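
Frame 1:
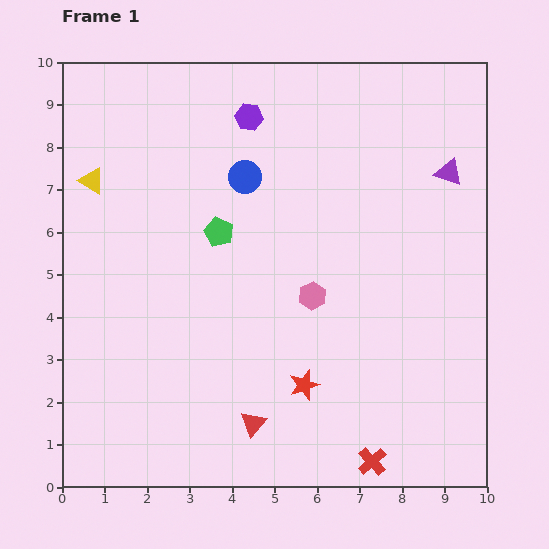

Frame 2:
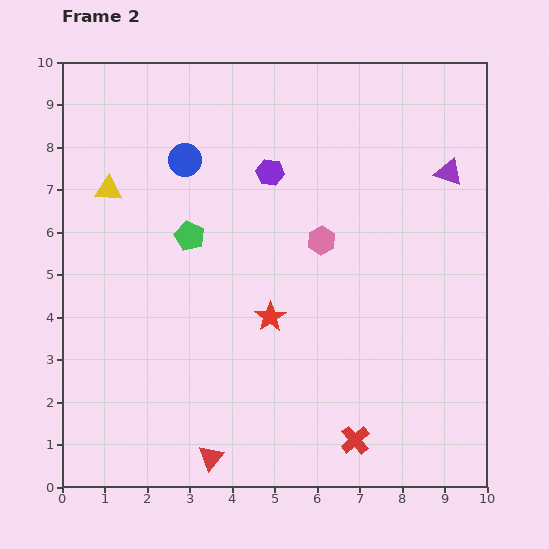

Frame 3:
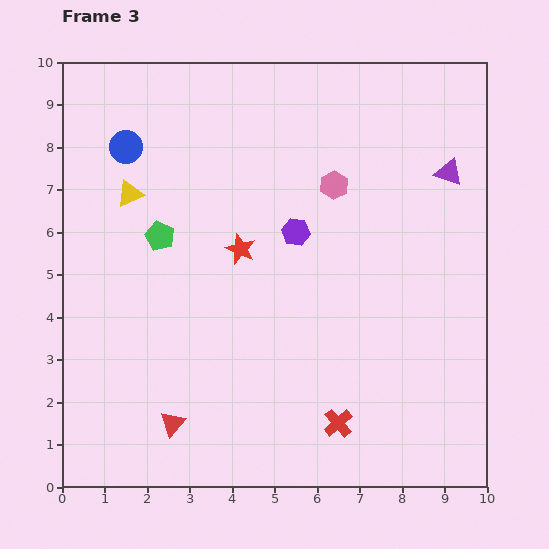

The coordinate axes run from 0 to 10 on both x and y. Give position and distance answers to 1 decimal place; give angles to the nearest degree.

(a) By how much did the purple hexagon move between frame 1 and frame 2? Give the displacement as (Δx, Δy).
(0.5, -1.3)

The purple hexagon was at (4.4, 8.7) in frame 1 and (4.9, 7.4) in frame 2.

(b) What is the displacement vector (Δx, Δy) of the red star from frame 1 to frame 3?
(-1.5, 3.2)

The red star was at (5.7, 2.4) in frame 1 and (4.2, 5.6) in frame 3.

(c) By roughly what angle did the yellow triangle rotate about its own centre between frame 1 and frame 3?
54° counter-clockwise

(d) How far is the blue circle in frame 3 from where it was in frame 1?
2.9

The blue circle moved from (4.3, 7.3) to (1.5, 8.0), a distance of √(2.8² + 0.7²) ≈ 2.9.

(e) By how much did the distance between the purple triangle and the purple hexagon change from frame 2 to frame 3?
-0.3

Distance in frame 2: 4.2. Distance in frame 3: 3.9.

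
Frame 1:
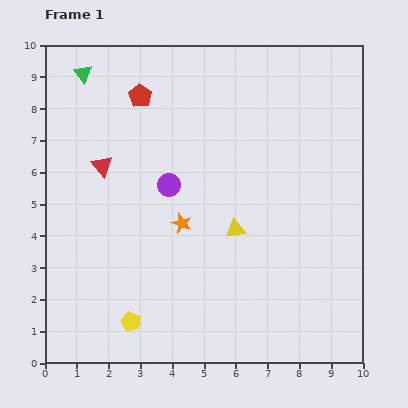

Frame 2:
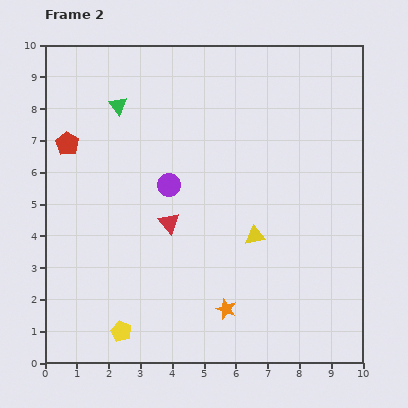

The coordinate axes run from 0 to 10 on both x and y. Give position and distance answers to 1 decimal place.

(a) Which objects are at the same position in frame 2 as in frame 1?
the purple circle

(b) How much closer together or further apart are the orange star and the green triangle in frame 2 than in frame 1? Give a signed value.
+1.6

Distance in frame 1: 5.6. Distance in frame 2: 7.2.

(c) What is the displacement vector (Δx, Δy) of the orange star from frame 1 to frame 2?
(1.4, -2.7)

The orange star was at (4.3, 4.4) in frame 1 and (5.7, 1.7) in frame 2.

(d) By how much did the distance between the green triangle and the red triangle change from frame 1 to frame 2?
+1.0

Distance in frame 1: 3.0. Distance in frame 2: 4.0.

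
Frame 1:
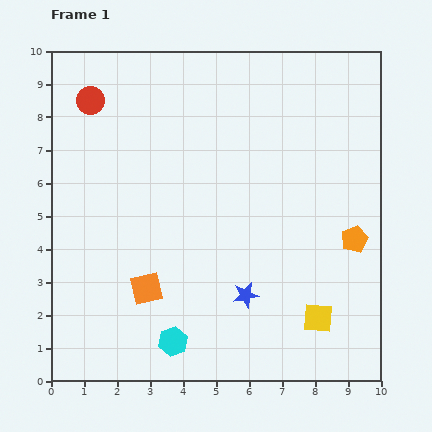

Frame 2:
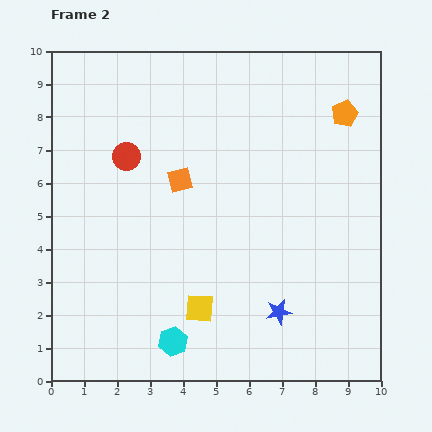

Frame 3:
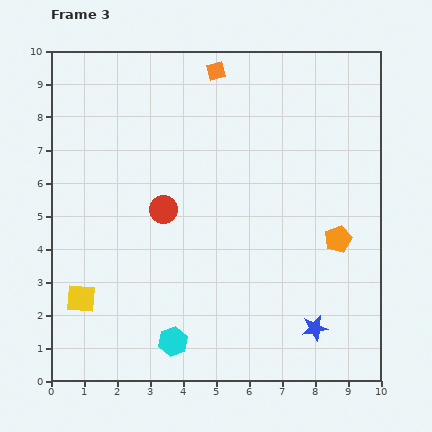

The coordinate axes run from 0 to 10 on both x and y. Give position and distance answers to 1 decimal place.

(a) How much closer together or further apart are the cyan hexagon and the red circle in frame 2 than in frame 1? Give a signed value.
-1.9

Distance in frame 1: 7.7. Distance in frame 2: 5.8.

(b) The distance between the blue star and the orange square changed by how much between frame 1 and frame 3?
+5.4

Distance in frame 1: 3.0. Distance in frame 3: 8.4.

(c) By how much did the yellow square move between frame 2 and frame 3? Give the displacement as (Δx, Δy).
(-3.6, 0.3)

The yellow square was at (4.5, 2.2) in frame 2 and (0.9, 2.5) in frame 3.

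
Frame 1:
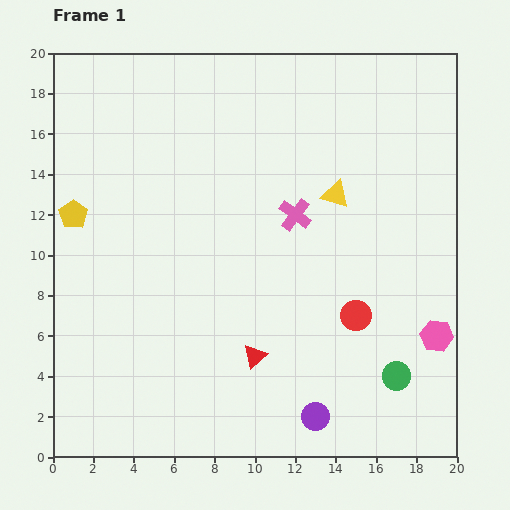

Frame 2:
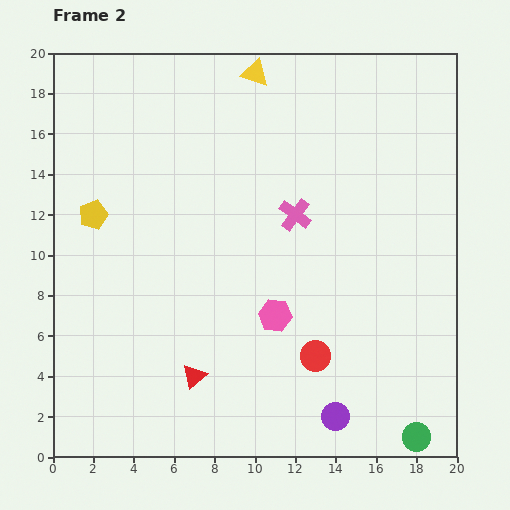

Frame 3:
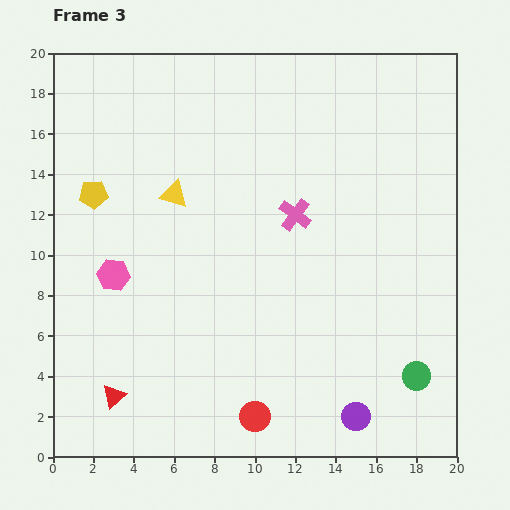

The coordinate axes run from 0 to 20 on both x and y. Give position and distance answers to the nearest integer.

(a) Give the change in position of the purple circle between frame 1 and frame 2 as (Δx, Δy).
(1, 0)

The purple circle was at (13, 2) in frame 1 and (14, 2) in frame 2.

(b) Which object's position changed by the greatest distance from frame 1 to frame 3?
the pink hexagon

(moved 16; next 8)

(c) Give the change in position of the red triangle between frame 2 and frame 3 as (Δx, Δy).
(-4, -1)

The red triangle was at (7, 4) in frame 2 and (3, 3) in frame 3.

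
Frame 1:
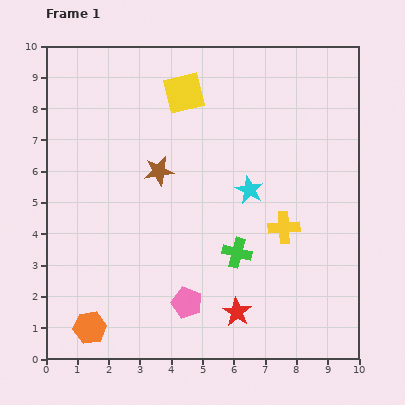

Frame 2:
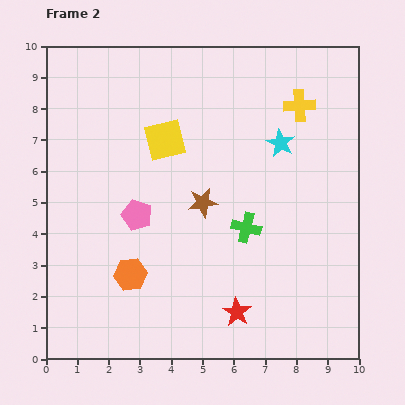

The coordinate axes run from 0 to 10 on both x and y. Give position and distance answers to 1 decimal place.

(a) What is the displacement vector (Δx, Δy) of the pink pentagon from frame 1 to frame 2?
(-1.6, 2.8)

The pink pentagon was at (4.5, 1.8) in frame 1 and (2.9, 4.6) in frame 2.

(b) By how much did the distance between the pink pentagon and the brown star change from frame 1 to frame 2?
-2.2

Distance in frame 1: 4.3. Distance in frame 2: 2.1.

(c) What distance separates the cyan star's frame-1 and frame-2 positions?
1.8

The cyan star moved from (6.5, 5.4) to (7.5, 6.9), a distance of √(1.0² + 1.5²) ≈ 1.8.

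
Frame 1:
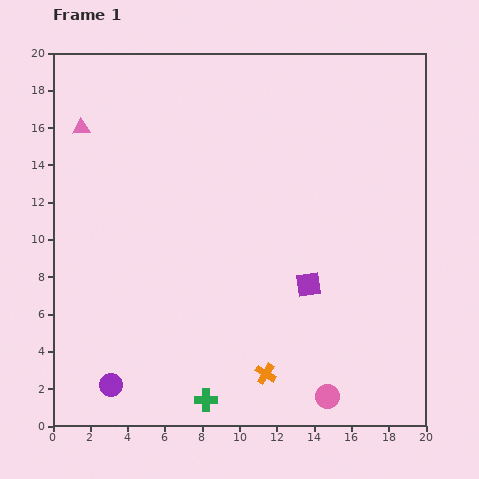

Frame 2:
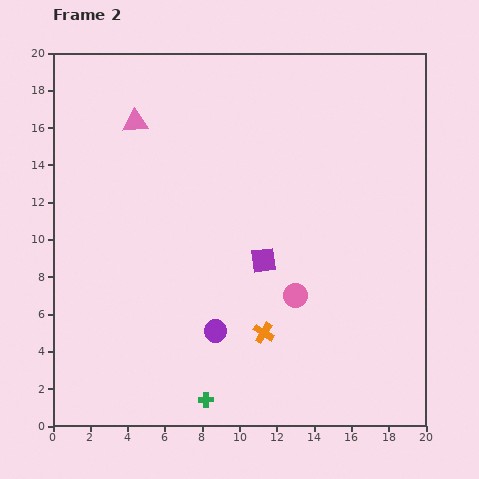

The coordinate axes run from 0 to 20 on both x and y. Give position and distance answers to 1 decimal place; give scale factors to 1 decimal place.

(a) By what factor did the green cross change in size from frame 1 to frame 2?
0.7×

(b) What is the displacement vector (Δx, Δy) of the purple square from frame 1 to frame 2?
(-2.4, 1.3)

The purple square was at (13.7, 7.6) in frame 1 and (11.3, 8.9) in frame 2.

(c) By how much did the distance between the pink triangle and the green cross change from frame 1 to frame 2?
-0.7

Distance in frame 1: 16.1. Distance in frame 2: 15.4.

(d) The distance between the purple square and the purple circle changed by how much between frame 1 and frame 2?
-7.3

Distance in frame 1: 11.9. Distance in frame 2: 4.6.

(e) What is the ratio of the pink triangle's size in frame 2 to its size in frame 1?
1.4×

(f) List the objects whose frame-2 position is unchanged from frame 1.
the green cross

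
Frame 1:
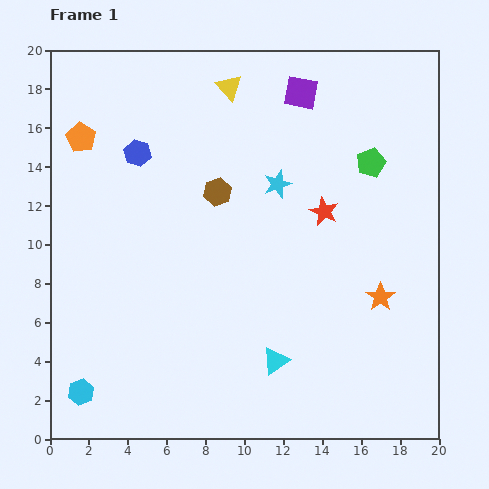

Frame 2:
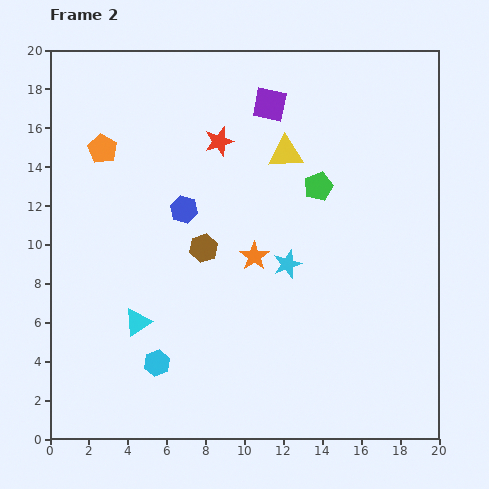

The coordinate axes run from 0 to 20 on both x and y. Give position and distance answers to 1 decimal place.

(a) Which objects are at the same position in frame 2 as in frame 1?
none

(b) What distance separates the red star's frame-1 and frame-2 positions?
6.5

The red star moved from (14.1, 11.7) to (8.7, 15.3), a distance of √(5.4² + 3.6²) ≈ 6.5.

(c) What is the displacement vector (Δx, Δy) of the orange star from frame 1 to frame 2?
(-6.5, 2.1)

The orange star was at (17.0, 7.3) in frame 1 and (10.5, 9.4) in frame 2.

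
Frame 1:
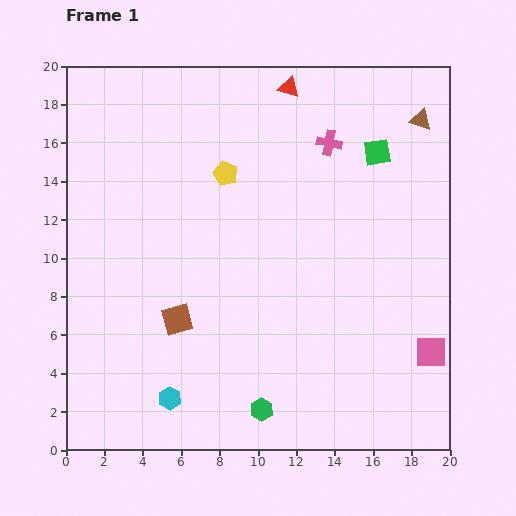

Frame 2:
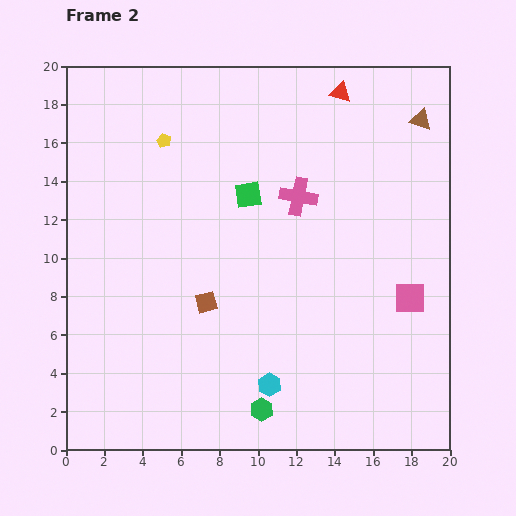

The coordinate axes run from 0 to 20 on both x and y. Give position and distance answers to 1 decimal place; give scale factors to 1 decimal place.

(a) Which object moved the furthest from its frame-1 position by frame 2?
the green square

(moved 7.1; next 5.2)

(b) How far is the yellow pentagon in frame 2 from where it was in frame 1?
3.6

The yellow pentagon moved from (8.3, 14.4) to (5.1, 16.1), a distance of √(3.2² + 1.7²) ≈ 3.6.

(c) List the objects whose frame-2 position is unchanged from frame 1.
the brown triangle, the green hexagon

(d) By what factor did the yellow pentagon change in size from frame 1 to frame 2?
0.6×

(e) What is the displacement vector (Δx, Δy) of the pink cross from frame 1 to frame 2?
(-1.6, -2.8)

The pink cross was at (13.7, 16.0) in frame 1 and (12.1, 13.2) in frame 2.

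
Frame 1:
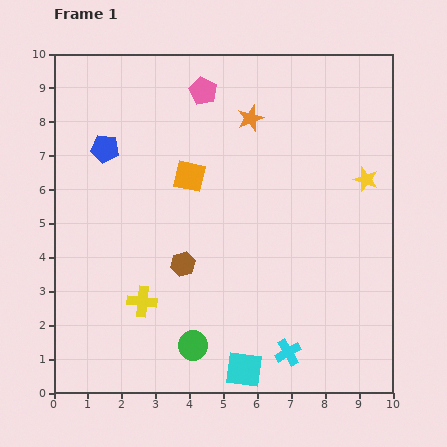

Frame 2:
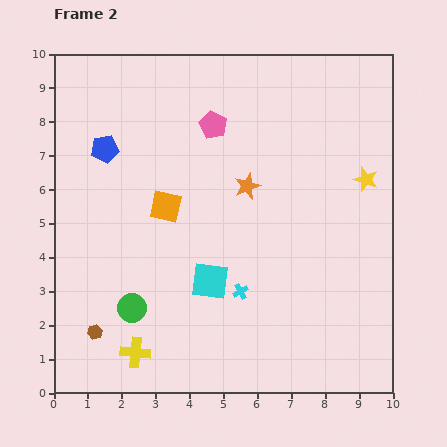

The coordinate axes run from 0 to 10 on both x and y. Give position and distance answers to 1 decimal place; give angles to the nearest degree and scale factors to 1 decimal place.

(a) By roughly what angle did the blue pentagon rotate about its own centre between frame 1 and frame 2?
16° counter-clockwise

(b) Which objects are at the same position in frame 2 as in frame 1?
the blue pentagon, the yellow star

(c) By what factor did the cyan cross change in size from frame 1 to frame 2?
0.6×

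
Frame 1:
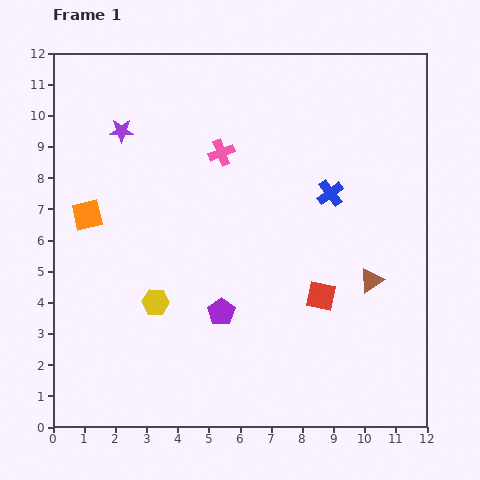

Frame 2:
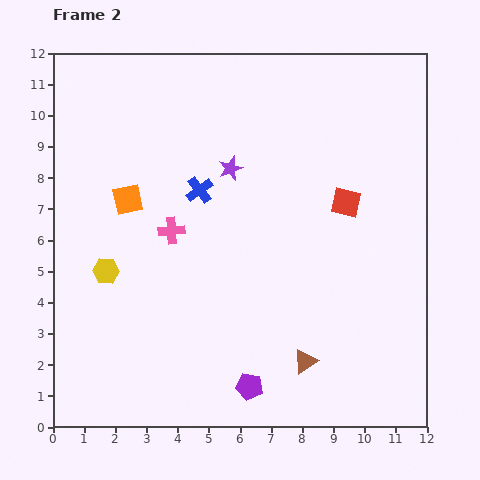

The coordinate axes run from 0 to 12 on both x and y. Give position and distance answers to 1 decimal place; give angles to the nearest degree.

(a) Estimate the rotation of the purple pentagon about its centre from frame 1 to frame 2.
26° counter-clockwise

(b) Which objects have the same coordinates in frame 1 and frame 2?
none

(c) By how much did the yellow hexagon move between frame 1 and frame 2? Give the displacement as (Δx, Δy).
(-1.6, 1.0)

The yellow hexagon was at (3.3, 4.0) in frame 1 and (1.7, 5.0) in frame 2.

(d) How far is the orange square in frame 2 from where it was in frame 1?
1.4

The orange square moved from (1.1, 6.8) to (2.4, 7.3), a distance of √(1.3² + 0.5²) ≈ 1.4.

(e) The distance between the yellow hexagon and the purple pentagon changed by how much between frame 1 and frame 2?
+3.8

Distance in frame 1: 2.1. Distance in frame 2: 5.9.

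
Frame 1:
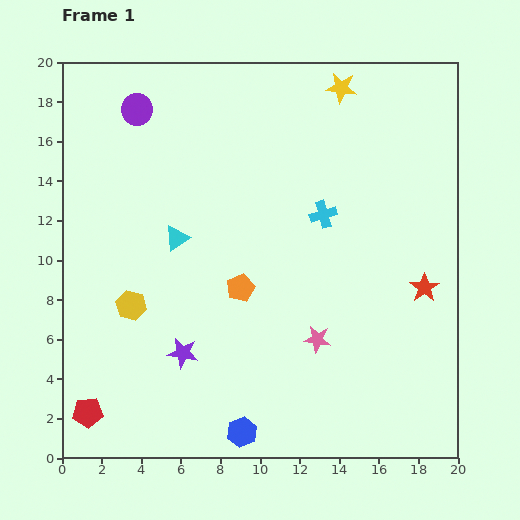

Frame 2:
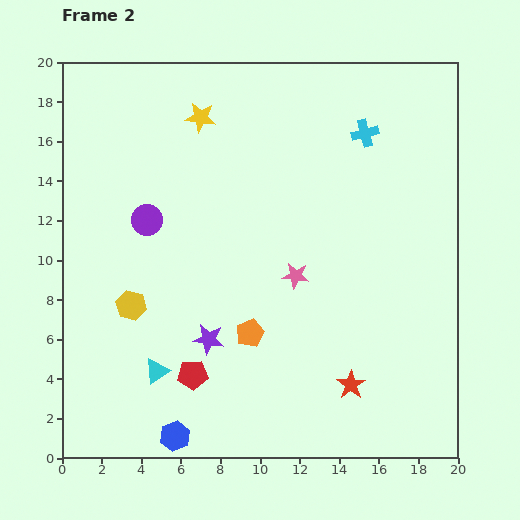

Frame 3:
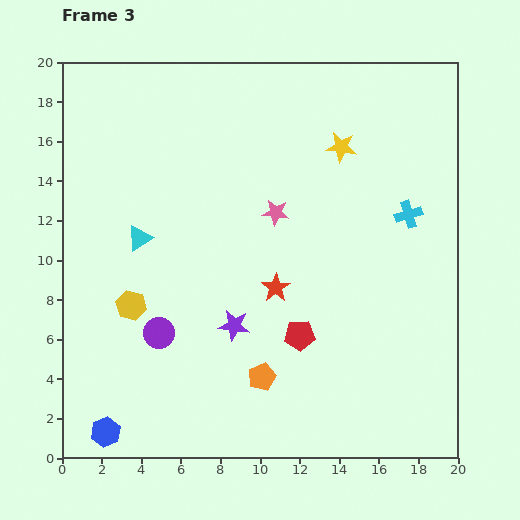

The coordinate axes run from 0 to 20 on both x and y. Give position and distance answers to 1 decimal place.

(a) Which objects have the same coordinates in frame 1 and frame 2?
the yellow hexagon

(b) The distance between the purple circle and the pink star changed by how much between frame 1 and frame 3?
-6.2

Distance in frame 1: 14.7. Distance in frame 3: 8.5.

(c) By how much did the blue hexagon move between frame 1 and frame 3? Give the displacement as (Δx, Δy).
(-6.9, 0.0)

The blue hexagon was at (9.1, 1.3) in frame 1 and (2.2, 1.3) in frame 3.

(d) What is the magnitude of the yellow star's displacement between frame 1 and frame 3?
3.0

The yellow star moved from (14.1, 18.7) to (14.1, 15.7), a distance of √(0.0² + 3.0²) ≈ 3.0.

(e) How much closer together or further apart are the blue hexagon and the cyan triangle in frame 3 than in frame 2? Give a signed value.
+6.5

Distance in frame 2: 3.4. Distance in frame 3: 9.9.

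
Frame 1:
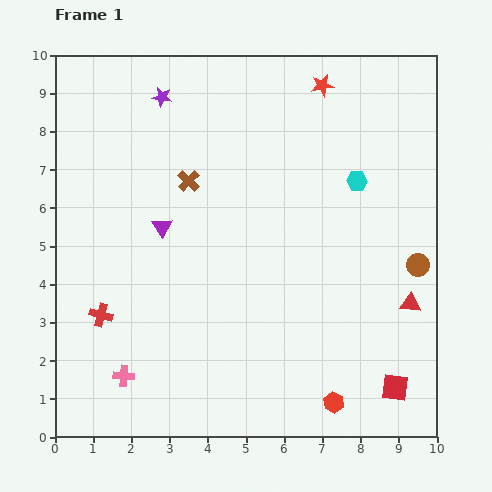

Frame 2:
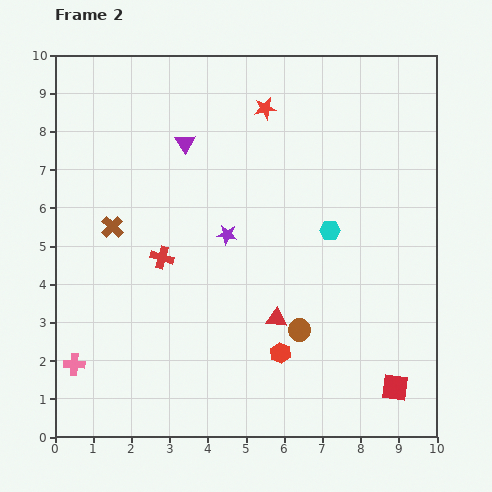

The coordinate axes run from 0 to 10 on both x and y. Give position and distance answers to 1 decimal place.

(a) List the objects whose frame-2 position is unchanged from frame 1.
the red square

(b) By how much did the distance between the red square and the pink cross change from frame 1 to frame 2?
+1.3

Distance in frame 1: 7.1. Distance in frame 2: 8.4.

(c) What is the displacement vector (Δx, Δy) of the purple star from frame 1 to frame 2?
(1.7, -3.6)

The purple star was at (2.8, 8.9) in frame 1 and (4.5, 5.3) in frame 2.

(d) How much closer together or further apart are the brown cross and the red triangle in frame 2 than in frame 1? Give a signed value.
-1.7

Distance in frame 1: 6.6. Distance in frame 2: 4.9.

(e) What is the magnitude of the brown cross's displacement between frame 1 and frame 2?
2.3

The brown cross moved from (3.5, 6.7) to (1.5, 5.5), a distance of √(2.0² + 1.2²) ≈ 2.3.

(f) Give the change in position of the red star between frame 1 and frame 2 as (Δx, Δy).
(-1.5, -0.6)

The red star was at (7.0, 9.2) in frame 1 and (5.5, 8.6) in frame 2.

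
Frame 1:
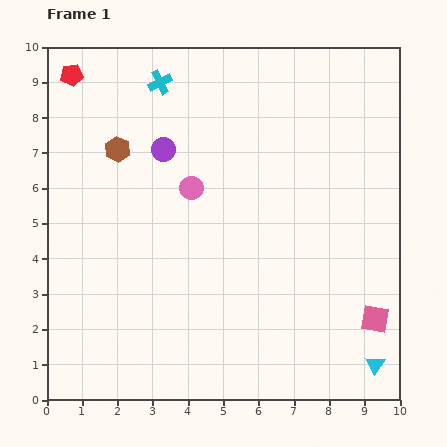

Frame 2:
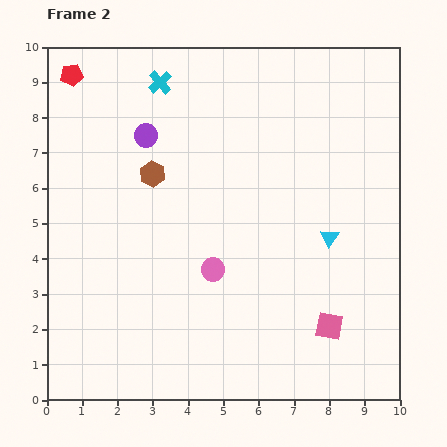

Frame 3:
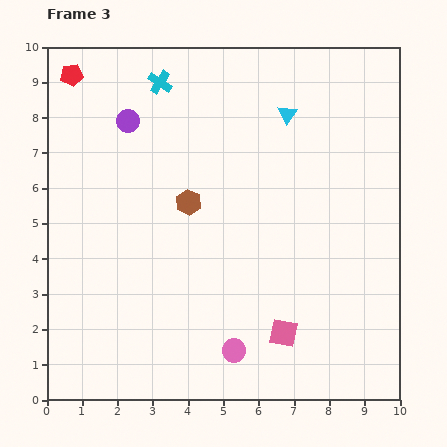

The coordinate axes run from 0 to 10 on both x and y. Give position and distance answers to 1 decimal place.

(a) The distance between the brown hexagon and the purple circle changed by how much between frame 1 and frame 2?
-0.2

Distance in frame 1: 1.3. Distance in frame 2: 1.1.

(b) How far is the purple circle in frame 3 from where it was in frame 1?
1.3

The purple circle moved from (3.3, 7.1) to (2.3, 7.9), a distance of √(1.0² + 0.8²) ≈ 1.3.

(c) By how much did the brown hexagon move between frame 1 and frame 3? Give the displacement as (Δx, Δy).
(2.0, -1.5)

The brown hexagon was at (2.0, 7.1) in frame 1 and (4.0, 5.6) in frame 3.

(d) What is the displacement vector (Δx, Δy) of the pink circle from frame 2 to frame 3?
(0.6, -2.3)

The pink circle was at (4.7, 3.7) in frame 2 and (5.3, 1.4) in frame 3.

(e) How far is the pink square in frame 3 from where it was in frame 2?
1.3

The pink square moved from (8.0, 2.1) to (6.7, 1.9), a distance of √(1.3² + 0.2²) ≈ 1.3.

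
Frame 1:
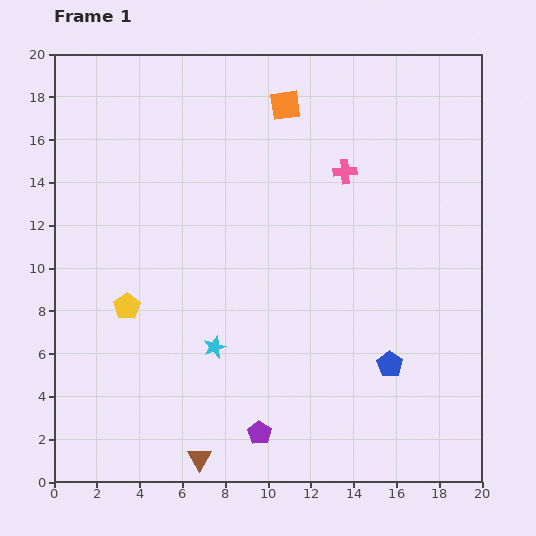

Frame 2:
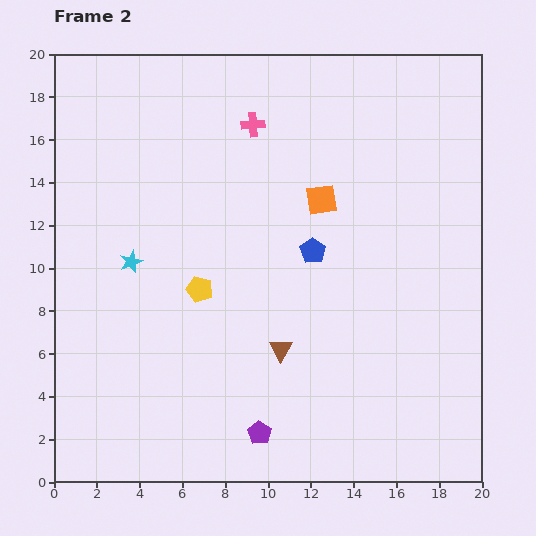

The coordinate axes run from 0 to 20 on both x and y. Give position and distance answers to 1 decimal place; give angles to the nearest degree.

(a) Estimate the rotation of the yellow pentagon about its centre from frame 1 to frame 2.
20° counter-clockwise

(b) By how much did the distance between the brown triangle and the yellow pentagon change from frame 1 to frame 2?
-3.2

Distance in frame 1: 7.9. Distance in frame 2: 4.7.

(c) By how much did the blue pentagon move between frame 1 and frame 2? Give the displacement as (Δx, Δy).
(-3.6, 5.3)

The blue pentagon was at (15.7, 5.5) in frame 1 and (12.1, 10.8) in frame 2.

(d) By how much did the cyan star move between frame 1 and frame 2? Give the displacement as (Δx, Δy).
(-3.9, 4.0)

The cyan star was at (7.5, 6.3) in frame 1 and (3.6, 10.3) in frame 2.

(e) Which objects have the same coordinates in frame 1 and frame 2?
the purple pentagon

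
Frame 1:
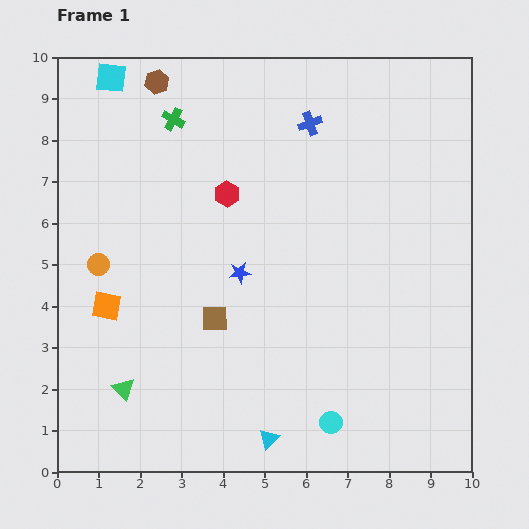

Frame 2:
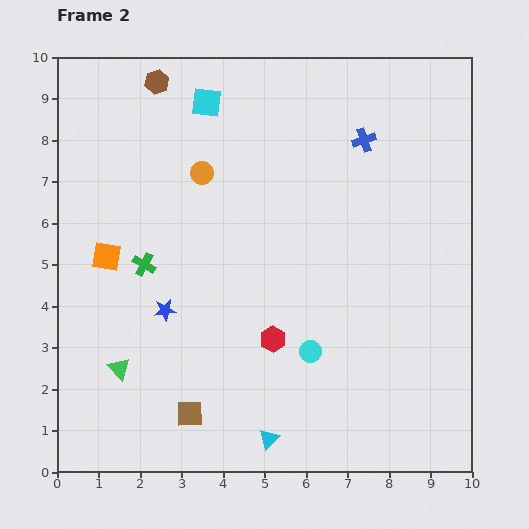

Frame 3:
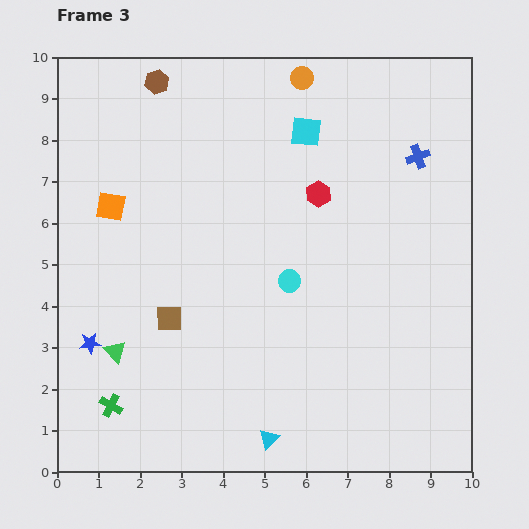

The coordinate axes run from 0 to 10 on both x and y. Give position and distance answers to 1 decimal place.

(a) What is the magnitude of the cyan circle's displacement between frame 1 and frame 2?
1.8

The cyan circle moved from (6.6, 1.2) to (6.1, 2.9), a distance of √(0.5² + 1.7²) ≈ 1.8.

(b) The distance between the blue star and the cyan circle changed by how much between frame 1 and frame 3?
+0.8

Distance in frame 1: 4.2. Distance in frame 3: 5.0.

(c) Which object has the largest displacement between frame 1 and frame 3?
the green cross

(moved 7.1; next 6.7)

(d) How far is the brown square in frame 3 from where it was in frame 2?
2.4

The brown square moved from (3.2, 1.4) to (2.7, 3.7), a distance of √(0.5² + 2.3²) ≈ 2.4.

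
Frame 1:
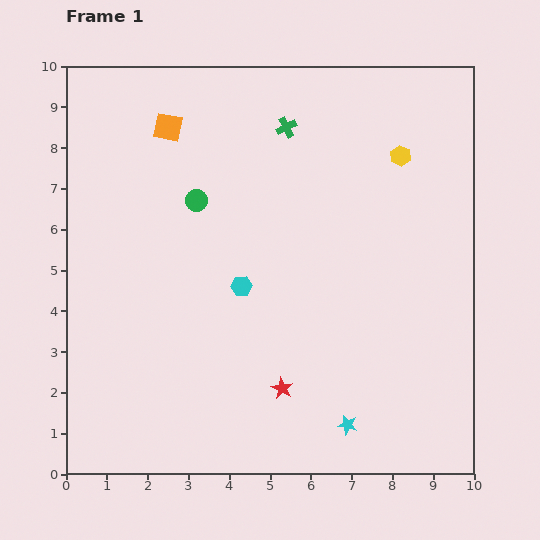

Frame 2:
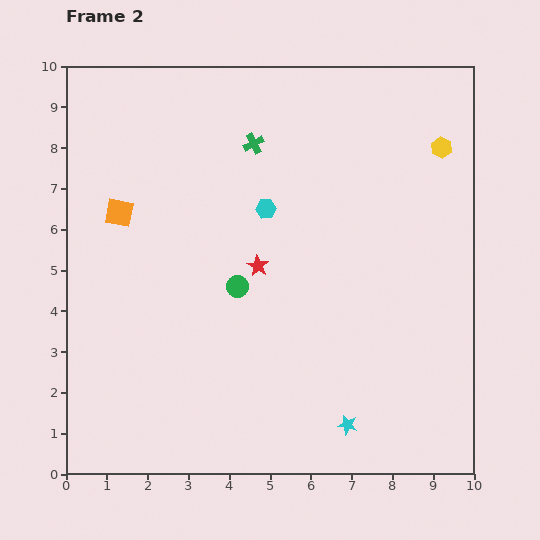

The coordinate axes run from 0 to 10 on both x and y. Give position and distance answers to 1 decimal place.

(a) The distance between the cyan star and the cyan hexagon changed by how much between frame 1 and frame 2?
+1.4

Distance in frame 1: 4.3. Distance in frame 2: 5.7.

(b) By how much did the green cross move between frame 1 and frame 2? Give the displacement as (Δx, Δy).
(-0.8, -0.4)

The green cross was at (5.4, 8.5) in frame 1 and (4.6, 8.1) in frame 2.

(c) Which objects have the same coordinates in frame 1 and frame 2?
the cyan star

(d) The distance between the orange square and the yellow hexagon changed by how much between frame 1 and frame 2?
+2.4

Distance in frame 1: 5.7. Distance in frame 2: 8.1.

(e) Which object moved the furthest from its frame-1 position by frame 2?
the red star

(moved 3.1; next 2.4)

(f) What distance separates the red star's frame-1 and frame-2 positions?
3.1

The red star moved from (5.3, 2.1) to (4.7, 5.1), a distance of √(0.6² + 3.0²) ≈ 3.1.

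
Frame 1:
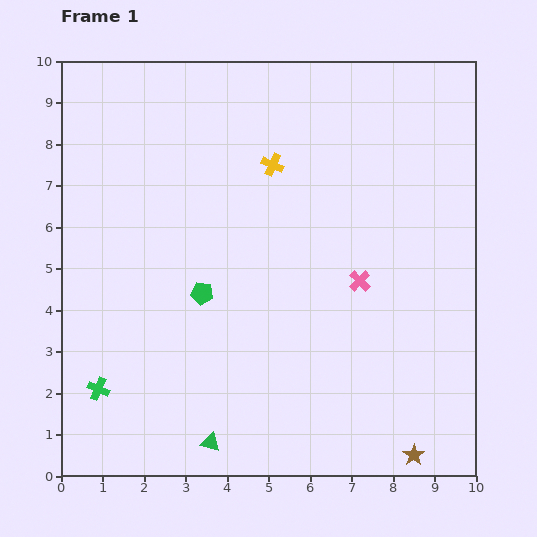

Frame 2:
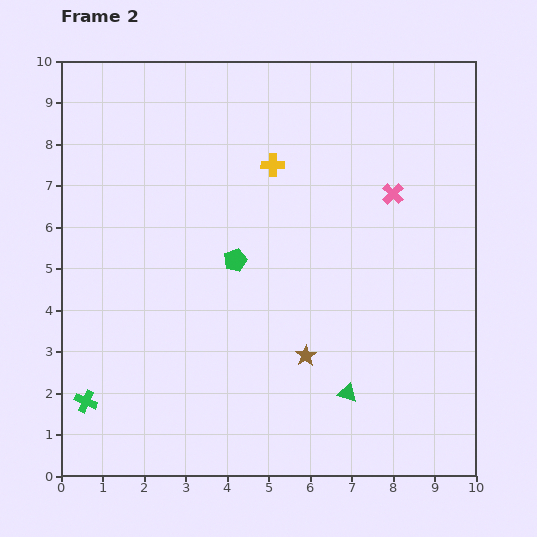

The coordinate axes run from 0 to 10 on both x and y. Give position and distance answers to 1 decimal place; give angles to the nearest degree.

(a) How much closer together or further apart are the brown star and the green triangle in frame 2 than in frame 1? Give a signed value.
-3.6

Distance in frame 1: 4.9. Distance in frame 2: 1.3.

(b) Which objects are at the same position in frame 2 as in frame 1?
the yellow cross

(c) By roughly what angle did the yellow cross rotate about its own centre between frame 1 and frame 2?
24° counter-clockwise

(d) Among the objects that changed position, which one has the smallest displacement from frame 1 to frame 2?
the green cross

(moved 0.4)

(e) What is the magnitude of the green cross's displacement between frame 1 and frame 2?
0.4

The green cross moved from (0.9, 2.1) to (0.6, 1.8), a distance of √(0.3² + 0.3²) ≈ 0.4.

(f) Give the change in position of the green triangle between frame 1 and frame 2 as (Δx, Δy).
(3.3, 1.2)

The green triangle was at (3.6, 0.8) in frame 1 and (6.9, 2.0) in frame 2.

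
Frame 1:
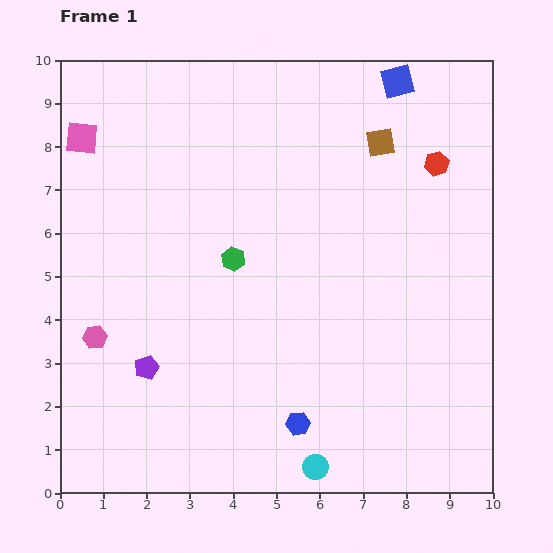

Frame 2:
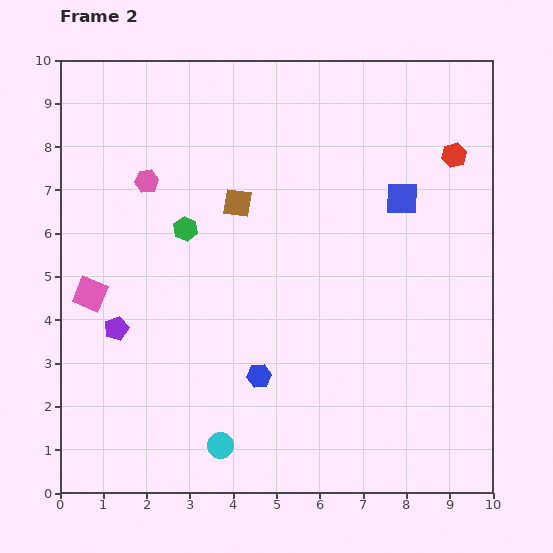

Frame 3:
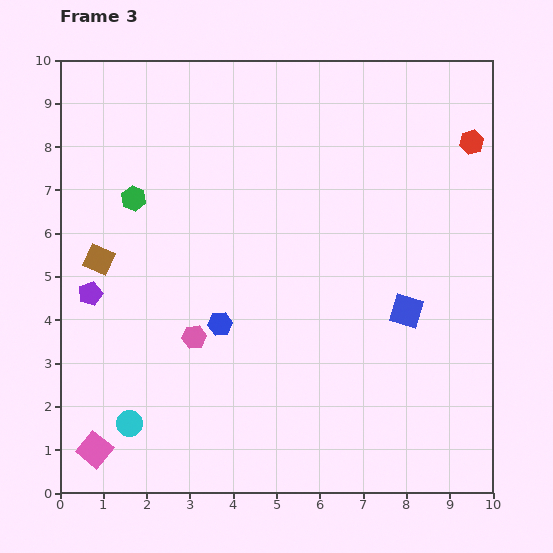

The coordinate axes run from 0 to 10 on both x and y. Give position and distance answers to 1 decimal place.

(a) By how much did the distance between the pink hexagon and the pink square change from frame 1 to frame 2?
-1.7

Distance in frame 1: 4.6. Distance in frame 2: 2.9.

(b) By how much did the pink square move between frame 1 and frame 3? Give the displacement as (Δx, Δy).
(0.3, -7.2)

The pink square was at (0.5, 8.2) in frame 1 and (0.8, 1.0) in frame 3.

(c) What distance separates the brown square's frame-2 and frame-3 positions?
3.5

The brown square moved from (4.1, 6.7) to (0.9, 5.4), a distance of √(3.2² + 1.3²) ≈ 3.5.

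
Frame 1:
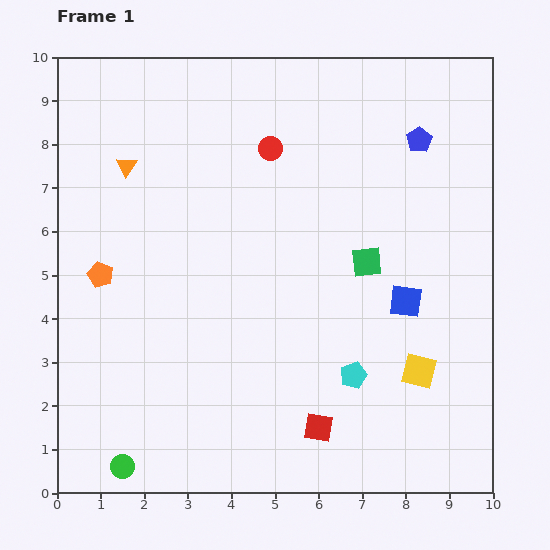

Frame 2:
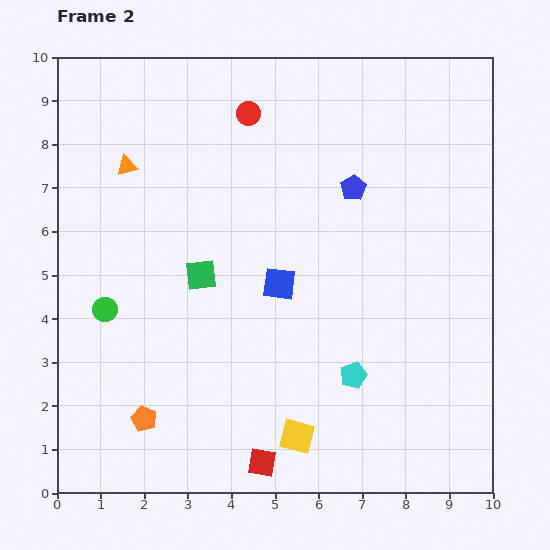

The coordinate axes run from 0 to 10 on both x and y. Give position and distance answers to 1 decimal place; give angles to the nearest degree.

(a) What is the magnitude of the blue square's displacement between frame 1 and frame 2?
2.9

The blue square moved from (8.0, 4.4) to (5.1, 4.8), a distance of √(2.9² + 0.4²) ≈ 2.9.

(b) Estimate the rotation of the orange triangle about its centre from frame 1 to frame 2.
40° clockwise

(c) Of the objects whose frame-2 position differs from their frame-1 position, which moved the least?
the red circle

(moved 0.9)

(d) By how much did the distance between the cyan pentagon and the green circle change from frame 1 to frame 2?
+0.2

Distance in frame 1: 5.7. Distance in frame 2: 5.9.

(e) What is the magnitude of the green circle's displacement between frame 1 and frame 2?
3.6

The green circle moved from (1.5, 0.6) to (1.1, 4.2), a distance of √(0.4² + 3.6²) ≈ 3.6.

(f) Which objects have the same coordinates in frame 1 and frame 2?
the orange triangle, the cyan pentagon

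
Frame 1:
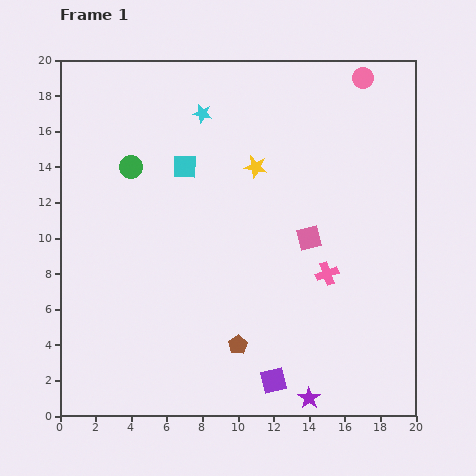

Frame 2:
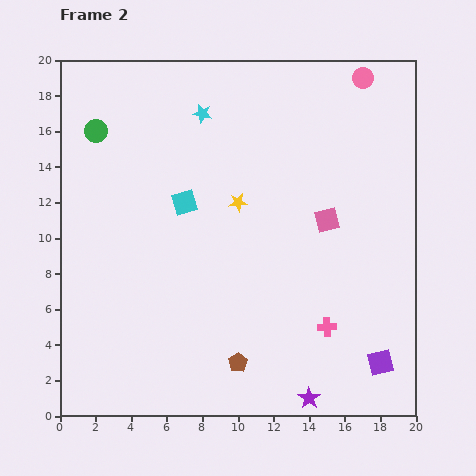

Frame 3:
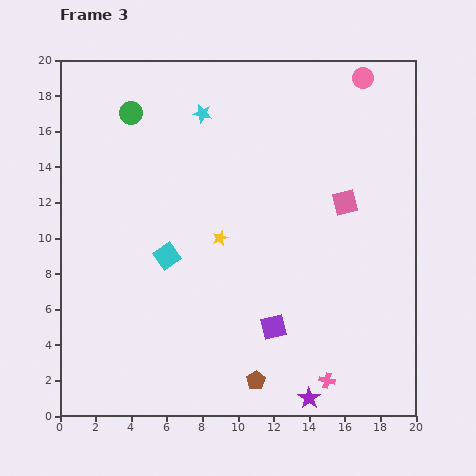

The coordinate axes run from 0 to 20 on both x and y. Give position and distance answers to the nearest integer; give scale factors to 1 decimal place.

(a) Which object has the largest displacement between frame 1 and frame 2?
the purple square

(moved 6; next 3)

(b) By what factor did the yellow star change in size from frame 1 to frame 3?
0.7×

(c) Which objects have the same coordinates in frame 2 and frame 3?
the cyan star, the purple star, the pink circle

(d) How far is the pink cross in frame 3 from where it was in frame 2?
3

The pink cross moved from (15, 5) to (15, 2), a distance of √(0² + 3²) ≈ 3.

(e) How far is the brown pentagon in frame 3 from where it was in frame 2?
1

The brown pentagon moved from (10, 3) to (11, 2), a distance of √(1² + 1²) ≈ 1.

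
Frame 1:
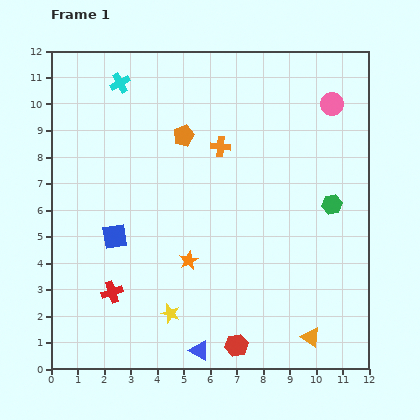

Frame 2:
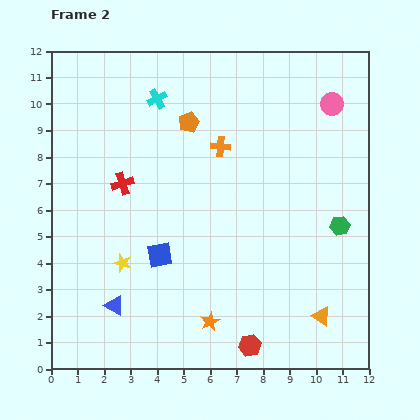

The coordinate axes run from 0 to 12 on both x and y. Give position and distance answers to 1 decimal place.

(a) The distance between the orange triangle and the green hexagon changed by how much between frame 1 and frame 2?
-1.6

Distance in frame 1: 5.1. Distance in frame 2: 3.5.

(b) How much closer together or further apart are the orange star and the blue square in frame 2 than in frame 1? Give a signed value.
+0.2

Distance in frame 1: 2.9. Distance in frame 2: 3.1.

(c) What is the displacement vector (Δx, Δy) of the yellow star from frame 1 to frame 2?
(-1.8, 1.9)

The yellow star was at (4.5, 2.1) in frame 1 and (2.7, 4.0) in frame 2.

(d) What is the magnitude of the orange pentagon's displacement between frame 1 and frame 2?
0.5

The orange pentagon moved from (5.0, 8.8) to (5.2, 9.3), a distance of √(0.2² + 0.5²) ≈ 0.5.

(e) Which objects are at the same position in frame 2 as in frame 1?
the orange cross, the pink circle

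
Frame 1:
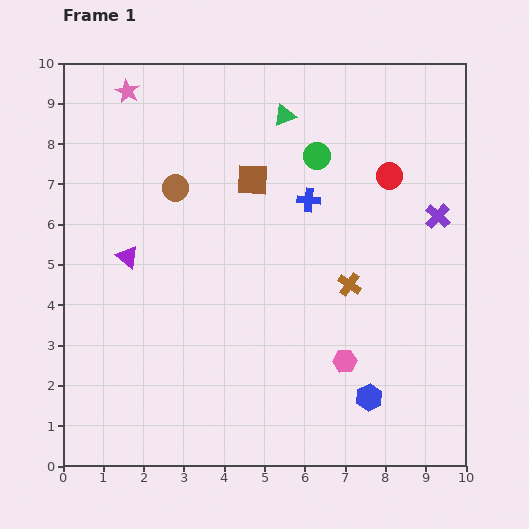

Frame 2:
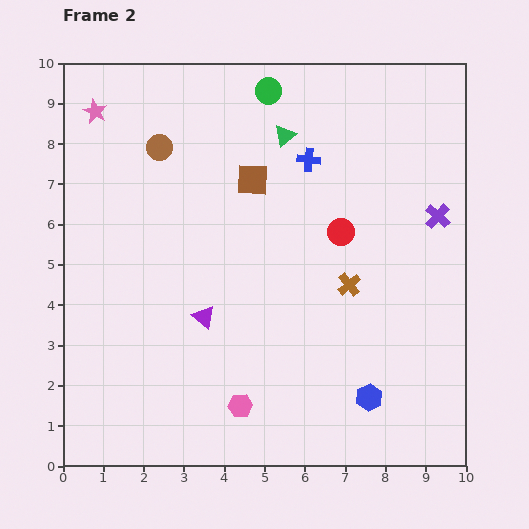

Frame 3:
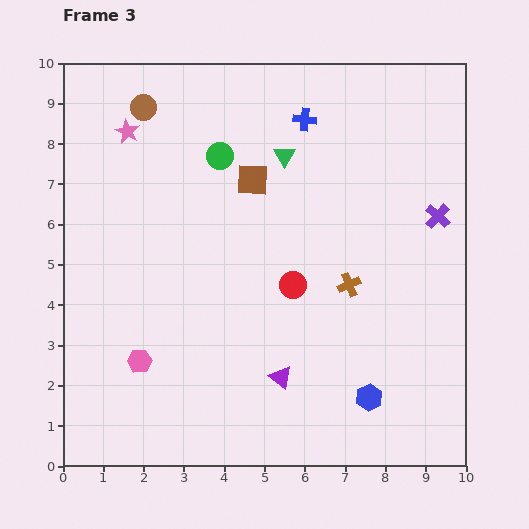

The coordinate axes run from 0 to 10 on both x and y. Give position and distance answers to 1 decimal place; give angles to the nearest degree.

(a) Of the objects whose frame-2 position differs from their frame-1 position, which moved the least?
the green triangle

(moved 0.5)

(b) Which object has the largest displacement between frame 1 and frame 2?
the pink hexagon

(moved 2.8; next 2.4)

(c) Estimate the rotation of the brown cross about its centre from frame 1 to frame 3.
32° clockwise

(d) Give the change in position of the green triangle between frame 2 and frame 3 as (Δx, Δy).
(0.0, -0.5)

The green triangle was at (5.5, 8.2) in frame 2 and (5.5, 7.7) in frame 3.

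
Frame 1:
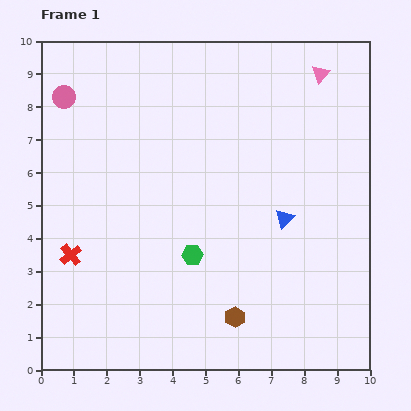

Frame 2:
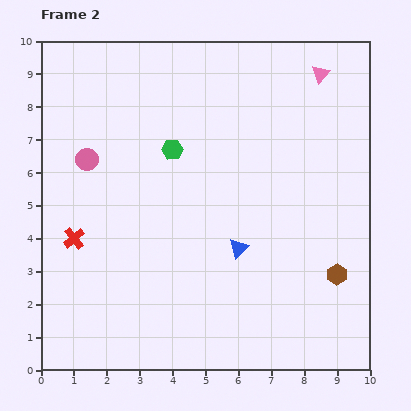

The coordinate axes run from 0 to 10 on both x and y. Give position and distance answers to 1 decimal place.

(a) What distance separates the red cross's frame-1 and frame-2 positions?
0.5

The red cross moved from (0.9, 3.5) to (1.0, 4.0), a distance of √(0.1² + 0.5²) ≈ 0.5.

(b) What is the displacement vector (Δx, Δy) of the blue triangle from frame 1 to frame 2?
(-1.4, -0.9)

The blue triangle was at (7.4, 4.6) in frame 1 and (6.0, 3.7) in frame 2.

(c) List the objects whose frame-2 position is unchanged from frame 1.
the pink triangle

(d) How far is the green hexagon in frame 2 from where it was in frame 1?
3.3

The green hexagon moved from (4.6, 3.5) to (4.0, 6.7), a distance of √(0.6² + 3.2²) ≈ 3.3.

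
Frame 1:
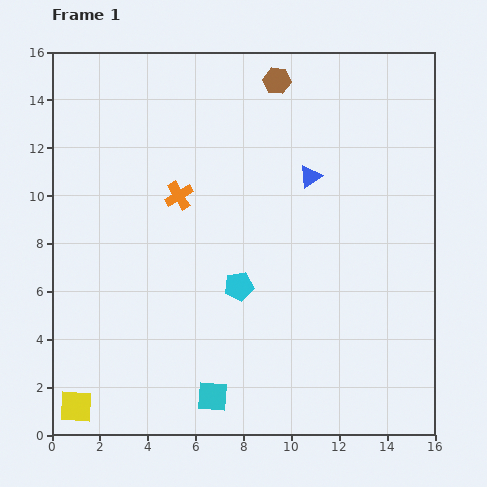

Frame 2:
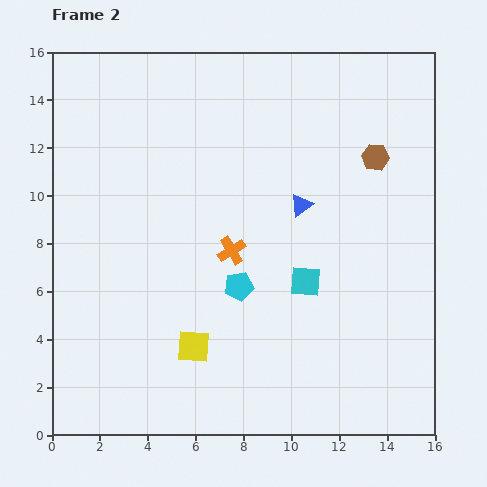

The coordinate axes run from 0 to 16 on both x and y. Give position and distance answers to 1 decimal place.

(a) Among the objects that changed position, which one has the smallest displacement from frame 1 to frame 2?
the blue triangle

(moved 1.3)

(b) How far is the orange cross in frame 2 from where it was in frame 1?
3.2

The orange cross moved from (5.3, 10.0) to (7.5, 7.7), a distance of √(2.2² + 2.3²) ≈ 3.2.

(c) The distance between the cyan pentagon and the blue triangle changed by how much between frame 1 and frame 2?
-1.2

Distance in frame 1: 5.5. Distance in frame 2: 4.3.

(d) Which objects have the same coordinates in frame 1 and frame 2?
the cyan pentagon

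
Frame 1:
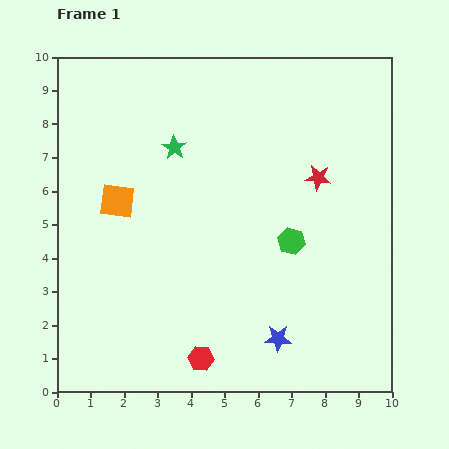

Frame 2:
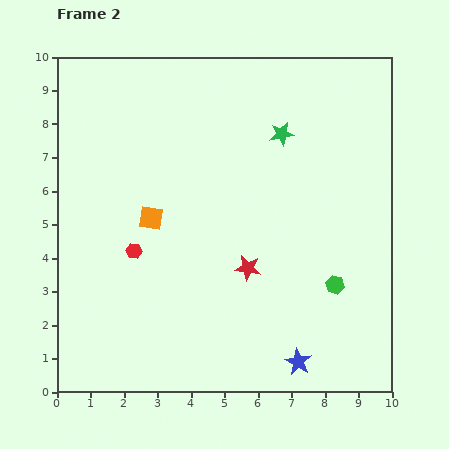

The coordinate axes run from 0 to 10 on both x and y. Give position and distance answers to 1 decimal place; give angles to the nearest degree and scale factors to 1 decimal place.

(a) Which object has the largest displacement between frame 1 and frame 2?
the red hexagon

(moved 3.8; next 3.4)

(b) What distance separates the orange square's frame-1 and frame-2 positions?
1.1

The orange square moved from (1.8, 5.7) to (2.8, 5.2), a distance of √(1.0² + 0.5²) ≈ 1.1.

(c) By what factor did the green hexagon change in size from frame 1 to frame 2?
0.7×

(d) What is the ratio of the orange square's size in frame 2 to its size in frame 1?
0.7×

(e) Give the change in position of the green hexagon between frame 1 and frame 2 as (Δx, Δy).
(1.3, -1.3)

The green hexagon was at (7.0, 4.5) in frame 1 and (8.3, 3.2) in frame 2.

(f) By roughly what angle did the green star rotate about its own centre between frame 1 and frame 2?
29° clockwise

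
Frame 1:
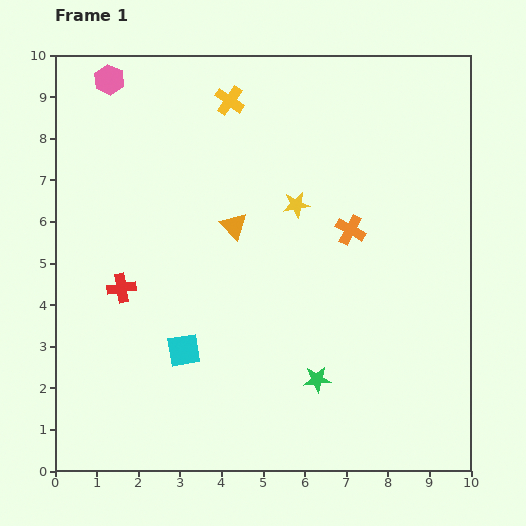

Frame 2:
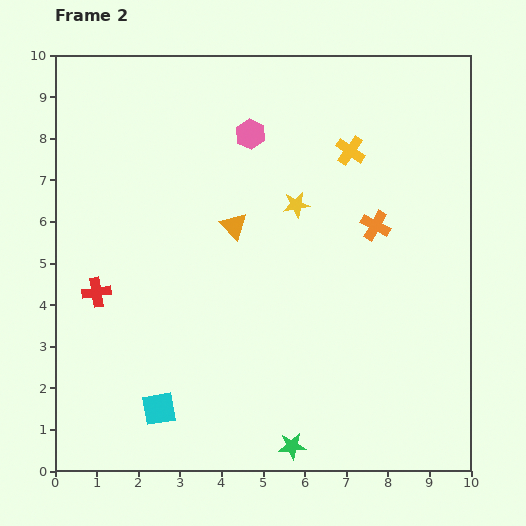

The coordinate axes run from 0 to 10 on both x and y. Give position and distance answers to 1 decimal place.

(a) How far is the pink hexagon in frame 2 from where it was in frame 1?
3.6

The pink hexagon moved from (1.3, 9.4) to (4.7, 8.1), a distance of √(3.4² + 1.3²) ≈ 3.6.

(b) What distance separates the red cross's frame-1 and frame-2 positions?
0.6

The red cross moved from (1.6, 4.4) to (1.0, 4.3), a distance of √(0.6² + 0.1²) ≈ 0.6.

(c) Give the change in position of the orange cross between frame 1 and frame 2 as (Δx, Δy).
(0.6, 0.1)

The orange cross was at (7.1, 5.8) in frame 1 and (7.7, 5.9) in frame 2.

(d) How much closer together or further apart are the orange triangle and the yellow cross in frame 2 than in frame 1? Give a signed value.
+0.3

Distance in frame 1: 3.0. Distance in frame 2: 3.3.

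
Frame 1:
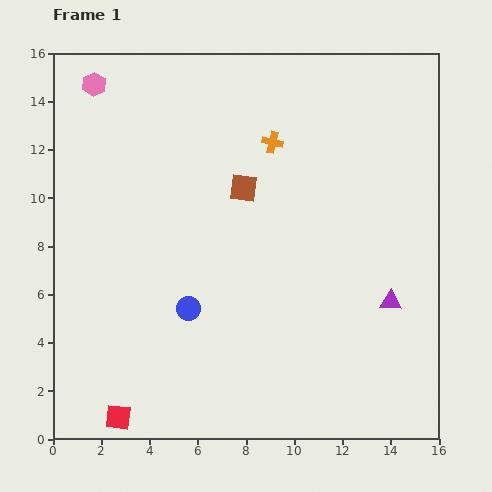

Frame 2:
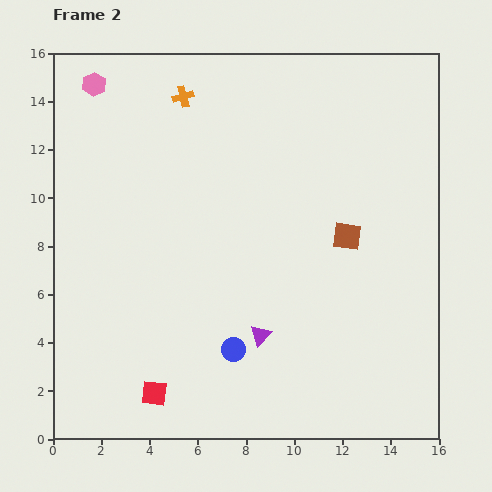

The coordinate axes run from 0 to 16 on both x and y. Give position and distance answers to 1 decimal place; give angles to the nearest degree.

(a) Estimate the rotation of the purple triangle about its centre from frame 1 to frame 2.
49° counter-clockwise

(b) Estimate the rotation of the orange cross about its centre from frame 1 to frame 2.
29° counter-clockwise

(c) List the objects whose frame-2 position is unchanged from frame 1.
the pink hexagon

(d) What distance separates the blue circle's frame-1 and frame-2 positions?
2.5

The blue circle moved from (5.6, 5.4) to (7.5, 3.7), a distance of √(1.9² + 1.7²) ≈ 2.5.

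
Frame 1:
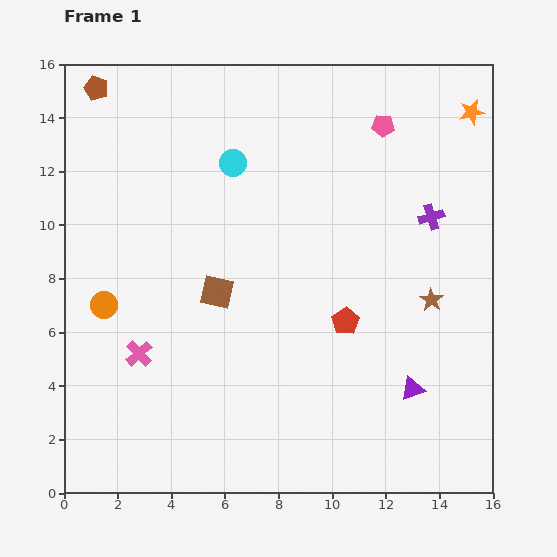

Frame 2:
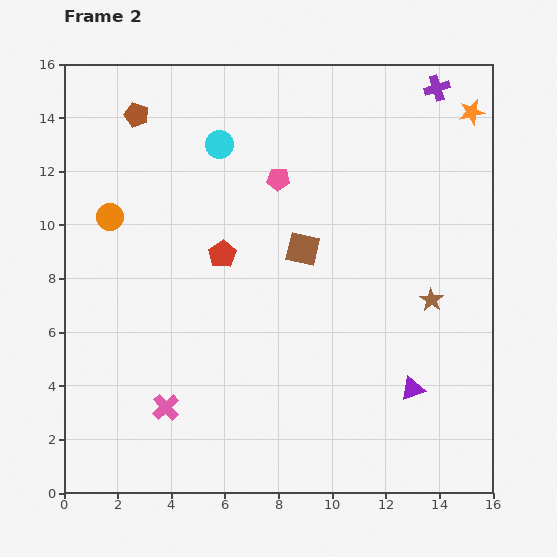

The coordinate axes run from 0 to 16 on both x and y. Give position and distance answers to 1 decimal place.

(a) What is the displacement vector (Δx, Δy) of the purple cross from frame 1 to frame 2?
(0.2, 4.8)

The purple cross was at (13.7, 10.3) in frame 1 and (13.9, 15.1) in frame 2.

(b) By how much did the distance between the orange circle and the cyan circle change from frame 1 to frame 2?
-2.3

Distance in frame 1: 7.2. Distance in frame 2: 4.9.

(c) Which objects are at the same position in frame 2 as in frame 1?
the purple triangle, the orange star, the brown star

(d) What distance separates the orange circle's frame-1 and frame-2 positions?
3.3

The orange circle moved from (1.5, 7.0) to (1.7, 10.3), a distance of √(0.2² + 3.3²) ≈ 3.3.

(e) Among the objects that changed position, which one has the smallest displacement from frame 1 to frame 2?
the cyan circle

(moved 0.9)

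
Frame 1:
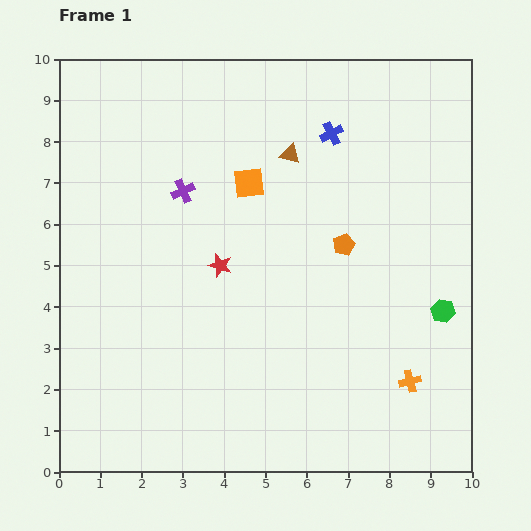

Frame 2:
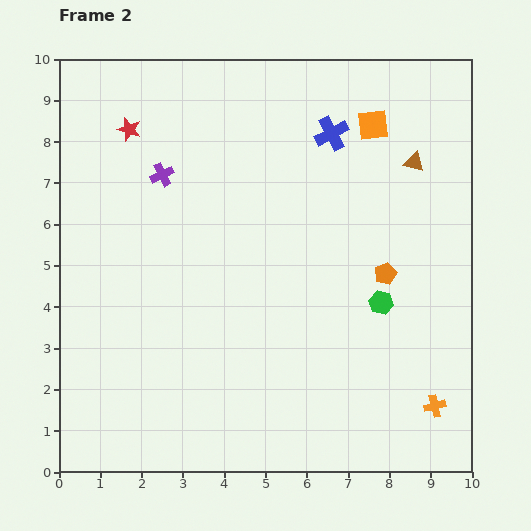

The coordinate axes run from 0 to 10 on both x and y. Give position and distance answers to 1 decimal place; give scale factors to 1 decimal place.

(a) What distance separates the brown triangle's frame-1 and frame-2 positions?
3.0

The brown triangle moved from (5.6, 7.7) to (8.6, 7.5), a distance of √(3.0² + 0.2²) ≈ 3.0.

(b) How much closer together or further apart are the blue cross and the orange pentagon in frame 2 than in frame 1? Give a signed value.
+0.9

Distance in frame 1: 2.7. Distance in frame 2: 3.6.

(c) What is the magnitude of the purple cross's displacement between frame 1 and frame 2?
0.6

The purple cross moved from (3.0, 6.8) to (2.5, 7.2), a distance of √(0.5² + 0.4²) ≈ 0.6.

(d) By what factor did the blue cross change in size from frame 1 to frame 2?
1.5×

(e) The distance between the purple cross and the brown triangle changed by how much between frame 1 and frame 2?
+3.3

Distance in frame 1: 2.8. Distance in frame 2: 6.1.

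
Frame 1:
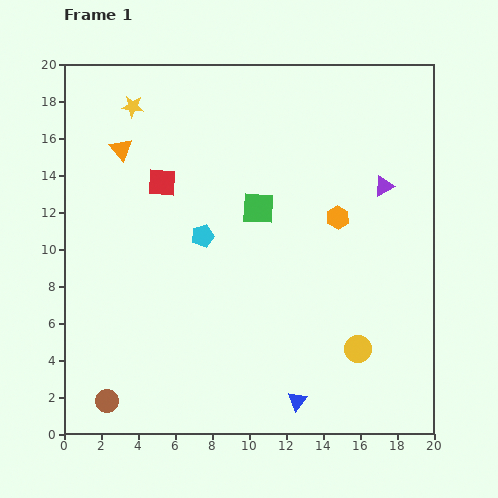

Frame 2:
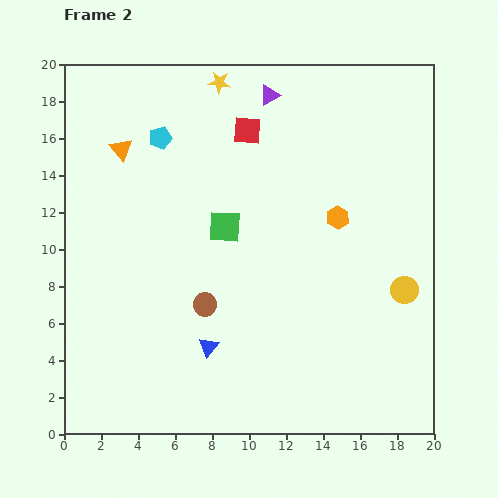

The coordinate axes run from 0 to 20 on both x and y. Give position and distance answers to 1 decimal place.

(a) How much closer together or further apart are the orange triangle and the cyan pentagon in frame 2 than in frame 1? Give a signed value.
-4.2

Distance in frame 1: 6.4. Distance in frame 2: 2.2.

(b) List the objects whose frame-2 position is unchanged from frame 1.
the orange hexagon, the orange triangle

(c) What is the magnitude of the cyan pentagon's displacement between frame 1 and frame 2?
5.8

The cyan pentagon moved from (7.5, 10.7) to (5.2, 16.0), a distance of √(2.3² + 5.3²) ≈ 5.8.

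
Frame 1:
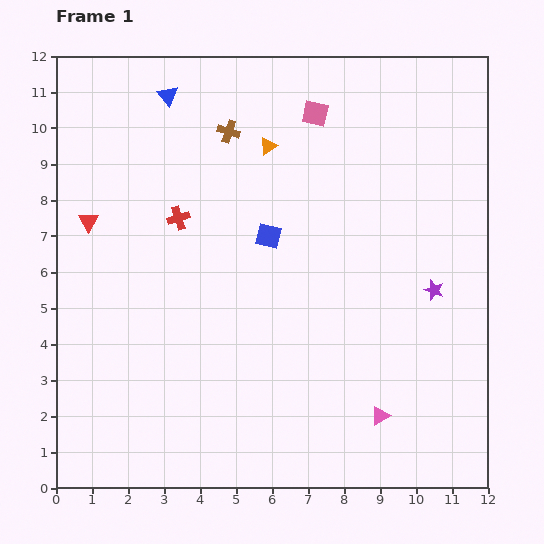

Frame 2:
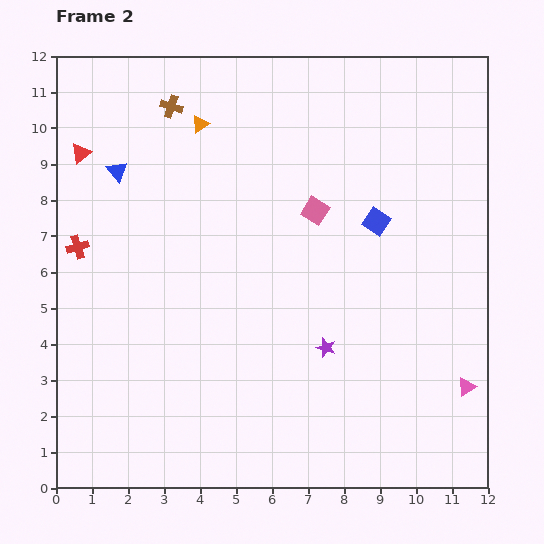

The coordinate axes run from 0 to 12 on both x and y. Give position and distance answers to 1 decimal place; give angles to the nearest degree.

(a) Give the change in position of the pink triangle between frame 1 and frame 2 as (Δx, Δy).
(2.4, 0.8)

The pink triangle was at (9.0, 2.0) in frame 1 and (11.4, 2.8) in frame 2.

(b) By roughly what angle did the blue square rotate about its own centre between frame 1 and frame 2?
20° clockwise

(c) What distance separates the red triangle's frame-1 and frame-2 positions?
1.9

The red triangle moved from (0.9, 7.4) to (0.7, 9.3), a distance of √(0.2² + 1.9²) ≈ 1.9.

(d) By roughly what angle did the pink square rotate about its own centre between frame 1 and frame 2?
20° clockwise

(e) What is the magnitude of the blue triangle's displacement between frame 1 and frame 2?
2.5

The blue triangle moved from (3.1, 10.9) to (1.7, 8.8), a distance of √(1.4² + 2.1²) ≈ 2.5.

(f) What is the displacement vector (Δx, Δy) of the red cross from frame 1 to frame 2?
(-2.8, -0.8)

The red cross was at (3.4, 7.5) in frame 1 and (0.6, 6.7) in frame 2.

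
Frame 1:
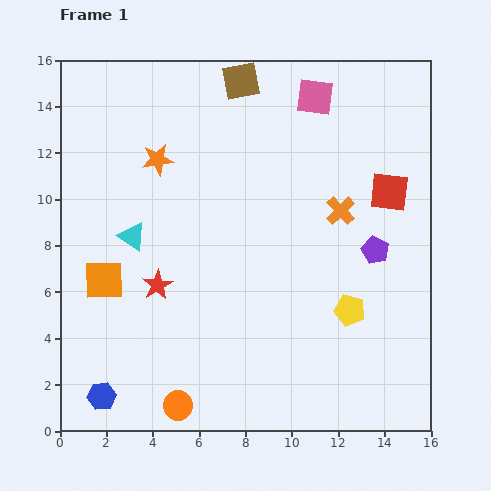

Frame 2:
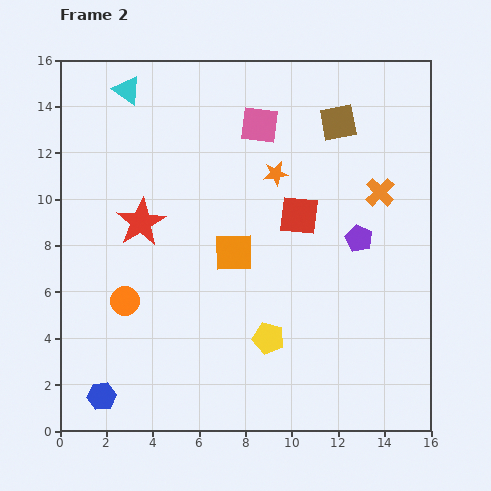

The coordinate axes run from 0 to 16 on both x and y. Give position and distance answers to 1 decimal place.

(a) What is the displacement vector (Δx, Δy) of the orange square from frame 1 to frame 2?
(5.6, 1.2)

The orange square was at (1.9, 6.5) in frame 1 and (7.5, 7.7) in frame 2.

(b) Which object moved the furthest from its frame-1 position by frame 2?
the cyan triangle

(moved 6.3; next 5.7)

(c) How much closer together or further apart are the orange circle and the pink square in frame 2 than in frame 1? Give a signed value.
-4.9

Distance in frame 1: 14.5. Distance in frame 2: 9.6.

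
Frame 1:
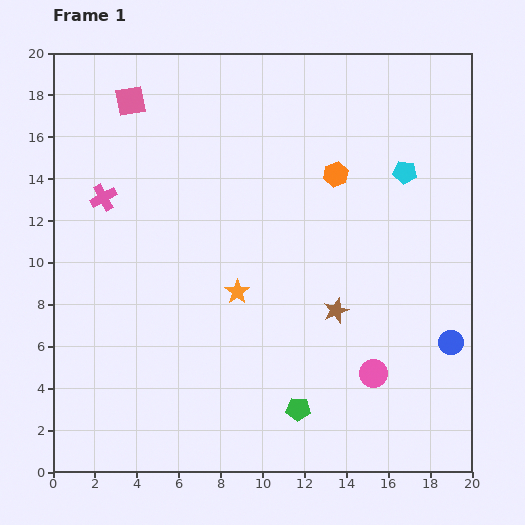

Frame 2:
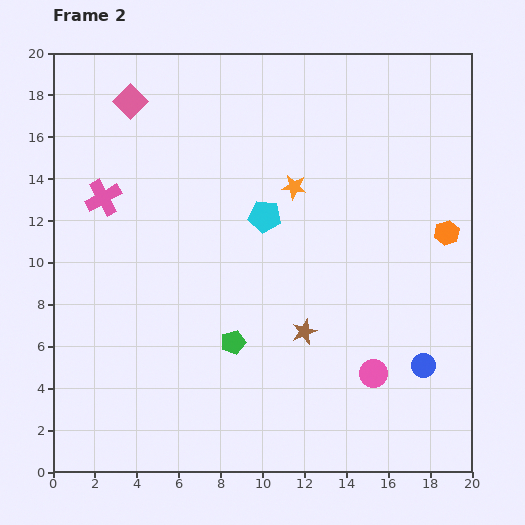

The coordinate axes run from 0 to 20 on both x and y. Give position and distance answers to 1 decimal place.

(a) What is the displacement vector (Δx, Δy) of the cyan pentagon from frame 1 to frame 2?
(-6.7, -2.1)

The cyan pentagon was at (16.8, 14.3) in frame 1 and (10.1, 12.2) in frame 2.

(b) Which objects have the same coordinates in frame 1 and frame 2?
the pink square, the pink circle, the pink cross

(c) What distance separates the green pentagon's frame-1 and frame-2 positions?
4.5

The green pentagon moved from (11.7, 3.0) to (8.6, 6.2), a distance of √(3.1² + 3.2²) ≈ 4.5.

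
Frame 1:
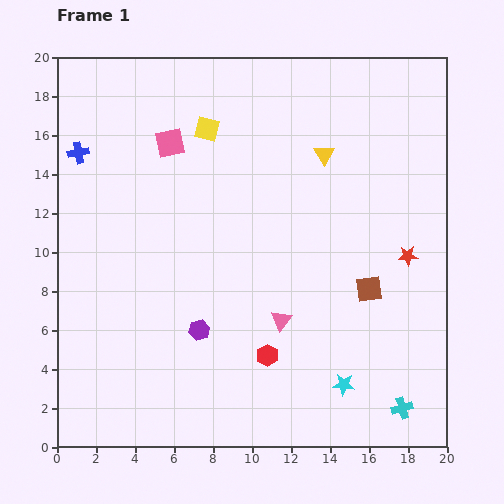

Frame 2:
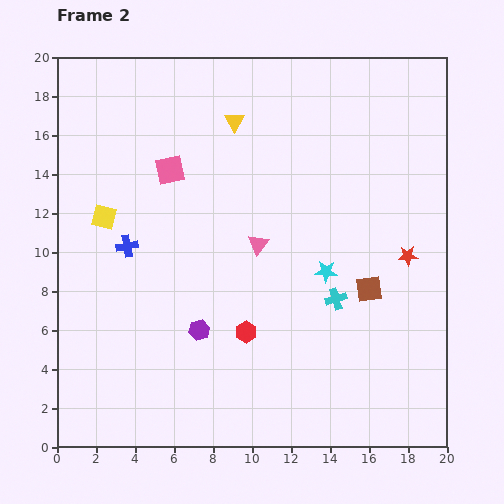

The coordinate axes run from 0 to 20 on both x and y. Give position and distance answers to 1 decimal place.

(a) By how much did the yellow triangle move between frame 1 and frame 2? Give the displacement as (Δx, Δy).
(-4.6, 1.7)

The yellow triangle was at (13.7, 15.0) in frame 1 and (9.1, 16.7) in frame 2.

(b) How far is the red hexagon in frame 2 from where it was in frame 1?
1.6

The red hexagon moved from (10.8, 4.7) to (9.7, 5.9), a distance of √(1.1² + 1.2²) ≈ 1.6.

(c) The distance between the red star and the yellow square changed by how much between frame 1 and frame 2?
+3.5

Distance in frame 1: 12.2. Distance in frame 2: 15.7.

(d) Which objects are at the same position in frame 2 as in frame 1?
the red star, the purple hexagon, the brown square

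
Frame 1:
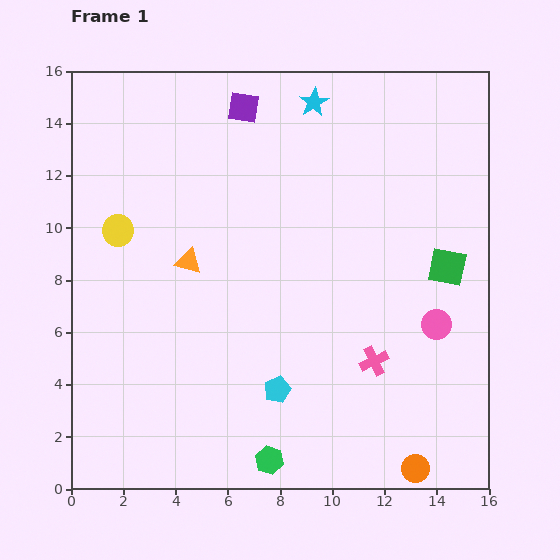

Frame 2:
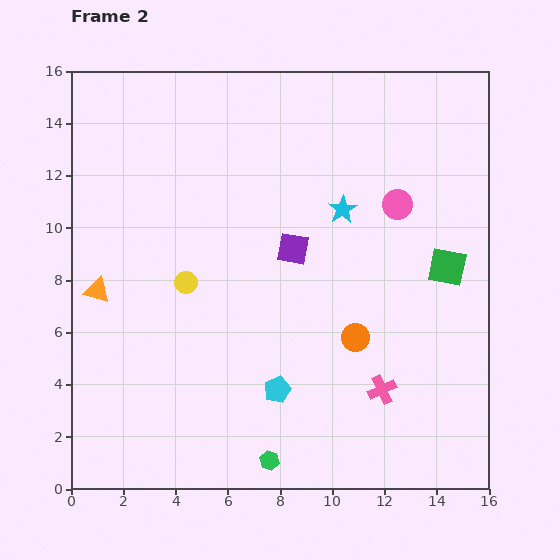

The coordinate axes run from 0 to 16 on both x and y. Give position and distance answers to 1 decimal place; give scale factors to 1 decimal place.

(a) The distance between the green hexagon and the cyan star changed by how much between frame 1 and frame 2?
-3.8

Distance in frame 1: 13.8. Distance in frame 2: 10.0.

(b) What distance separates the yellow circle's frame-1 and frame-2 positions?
3.3

The yellow circle moved from (1.8, 9.9) to (4.4, 7.9), a distance of √(2.6² + 2.0²) ≈ 3.3.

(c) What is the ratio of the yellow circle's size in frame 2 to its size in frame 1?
0.7×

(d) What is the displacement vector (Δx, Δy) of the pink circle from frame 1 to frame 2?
(-1.5, 4.6)

The pink circle was at (14.0, 6.3) in frame 1 and (12.5, 10.9) in frame 2.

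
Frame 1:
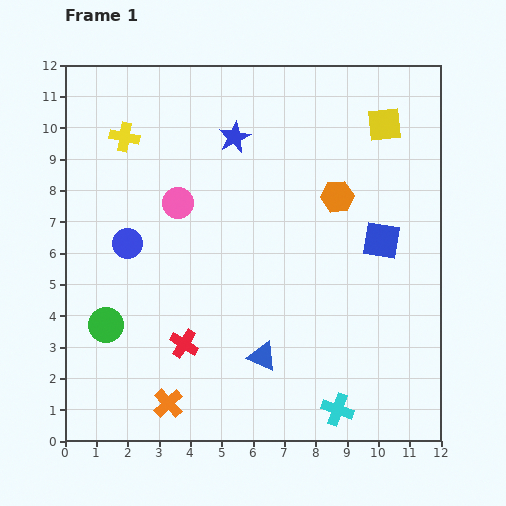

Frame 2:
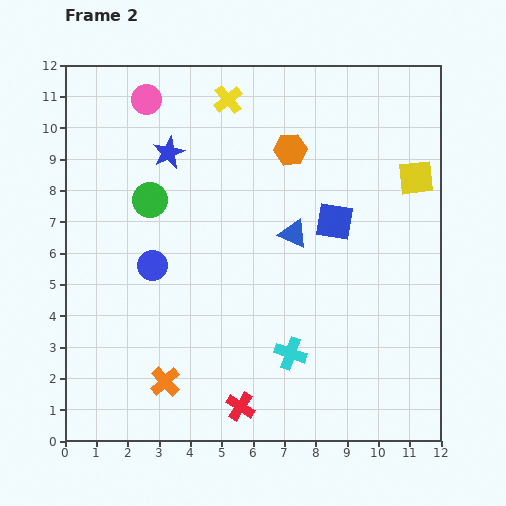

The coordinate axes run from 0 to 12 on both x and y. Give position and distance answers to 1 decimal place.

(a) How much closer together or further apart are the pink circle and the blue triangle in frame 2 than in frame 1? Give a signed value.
+0.8

Distance in frame 1: 5.6. Distance in frame 2: 6.4.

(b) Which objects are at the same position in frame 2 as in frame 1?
none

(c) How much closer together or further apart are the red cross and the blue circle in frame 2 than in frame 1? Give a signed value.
+1.6

Distance in frame 1: 3.7. Distance in frame 2: 5.3.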